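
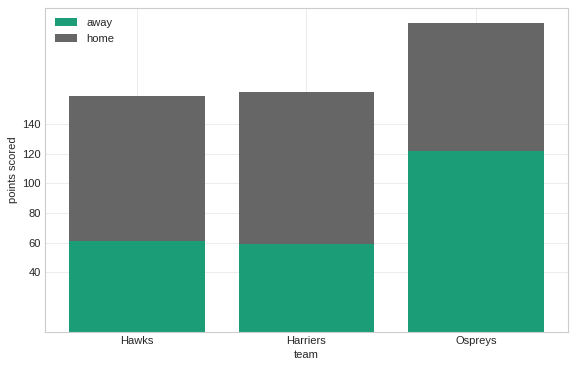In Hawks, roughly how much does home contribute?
home top ≈ 160, bottom ≈ 60; segment ≈ 100.

≈ 100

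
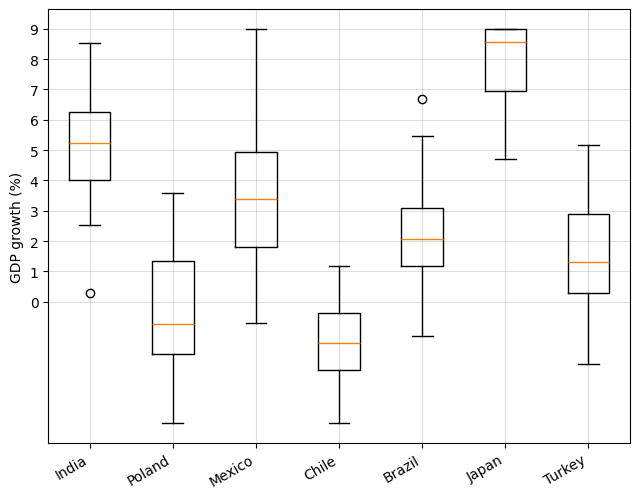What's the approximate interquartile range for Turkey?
≈ 3

Q3 ≈ 3, Q1 ≈ 0; IQR ≈ 3.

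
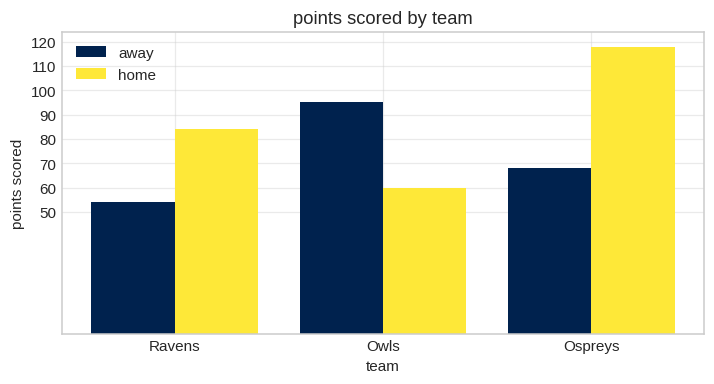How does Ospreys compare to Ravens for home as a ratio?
Ospreys ≈ 120, Ravens ≈ 80; 120/80 ≈ 1.5.

≈ 1.5×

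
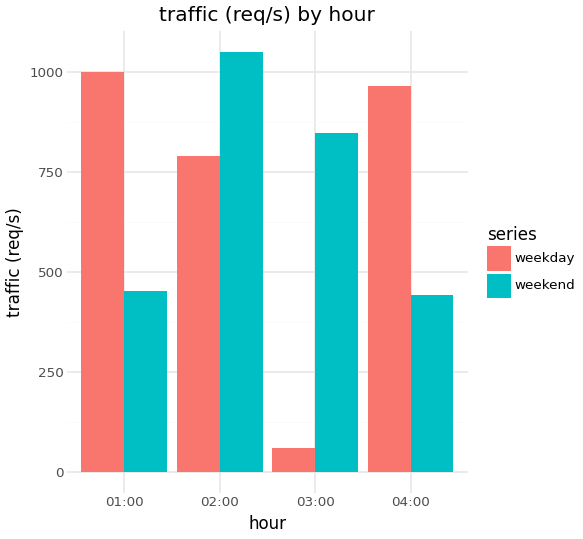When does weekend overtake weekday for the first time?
01:00: weekend ≈ 500 vs weekday ≈ 1000 (not yet); 02:00: weekend ≈ 1100 vs weekday ≈ 800 (first crossover).

02:00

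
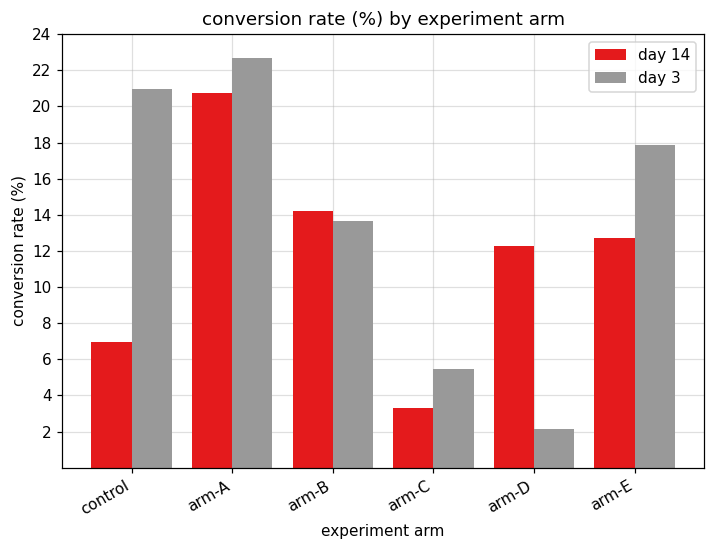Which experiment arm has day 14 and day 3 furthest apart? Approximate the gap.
control, ≈ 14 %

control: day 14 ≈ 6, day 3 ≈ 20 → gap ≈ 14. Next-largest (arm-D) is only ≈ 10.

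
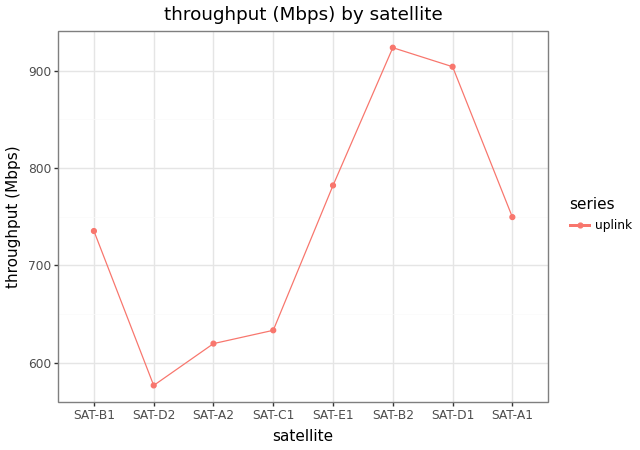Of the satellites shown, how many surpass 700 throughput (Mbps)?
5

Above 700: SAT-B1, SAT-E1, SAT-B2, SAT-D1, SAT-A1.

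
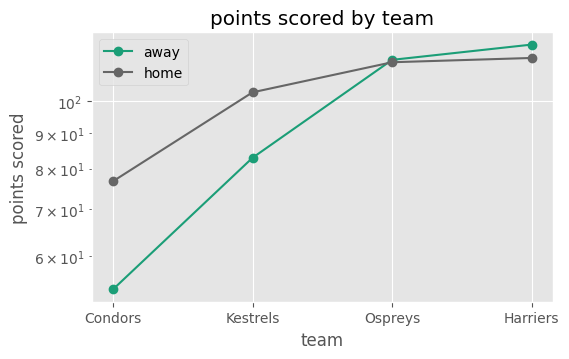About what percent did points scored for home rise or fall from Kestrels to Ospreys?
Kestrels ≈ 100, Ospreys ≈ 110; (110 − 100) / 100 ≈ +10%.

≈ +10%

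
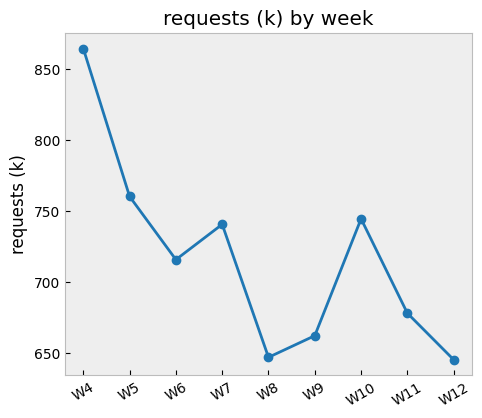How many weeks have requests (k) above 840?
Above 840: W4.

1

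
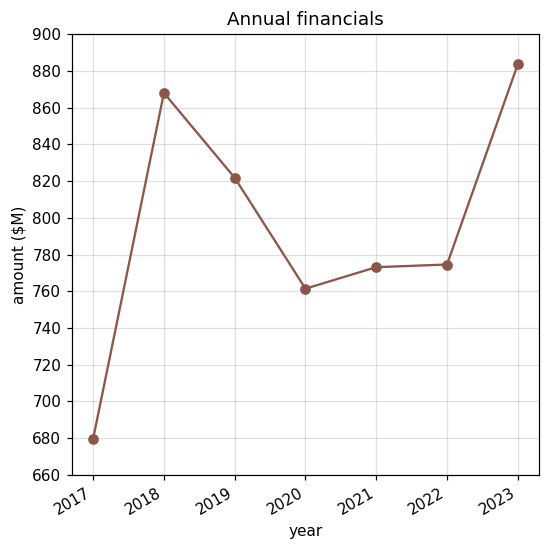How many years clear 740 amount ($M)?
6

Above 740: 2018, 2019, 2020, 2021, 2022, 2023.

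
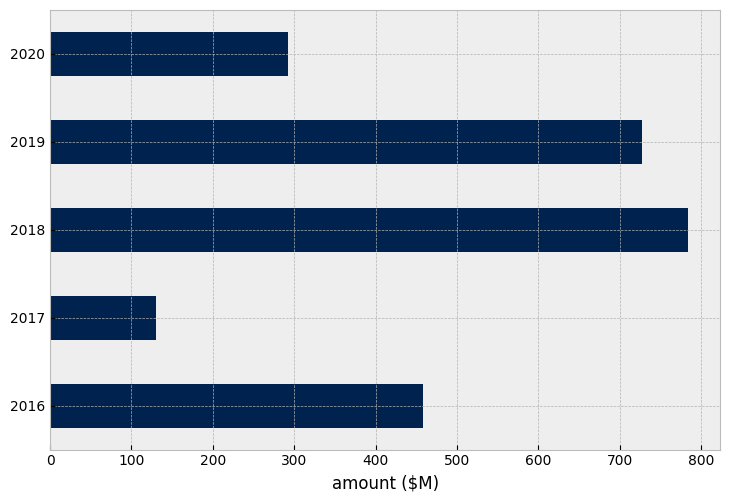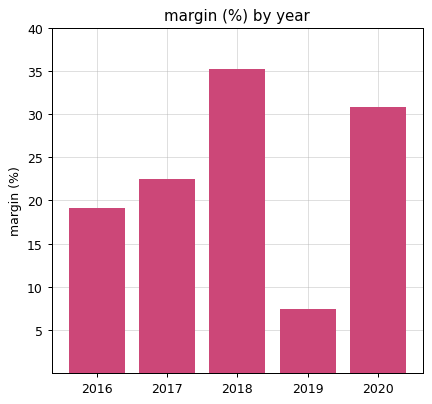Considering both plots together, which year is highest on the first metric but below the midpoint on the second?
Chart 2 median margin (%) ≈ 20; below-median years: 2016, 2019. Among those, 2019 has the highest amount ($M) (≈ 700).

2019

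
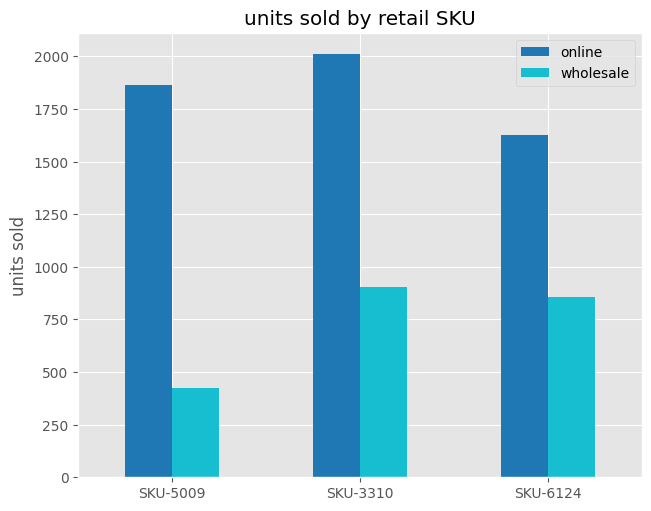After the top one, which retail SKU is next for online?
Top 3 for online: SKU-3310 ≈ 2000, SKU-5009 ≈ 1800, SKU-6124 ≈ 1600.

SKU-5009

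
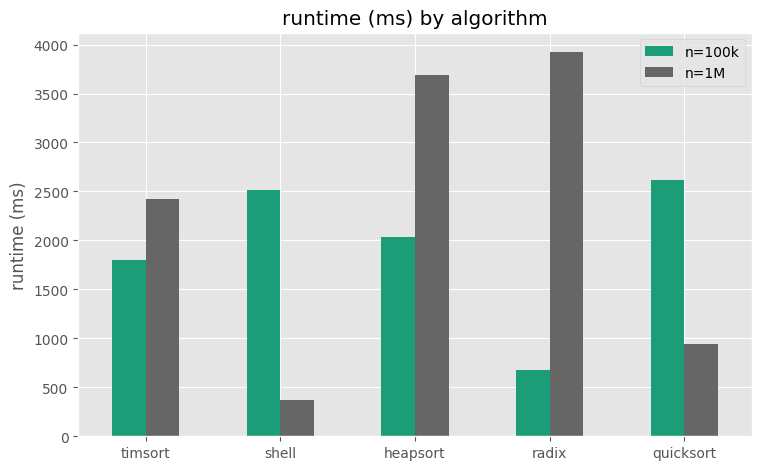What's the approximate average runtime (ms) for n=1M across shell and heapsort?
(500 + 3500) / 2 ≈ 2000.

≈ 2000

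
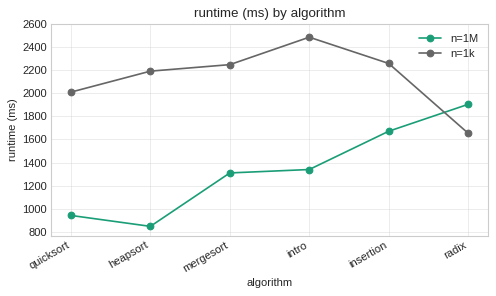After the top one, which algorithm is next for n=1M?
Top 3 for n=1M: radix ≈ 2000, insertion ≈ 1600, intro ≈ 1400.

insertion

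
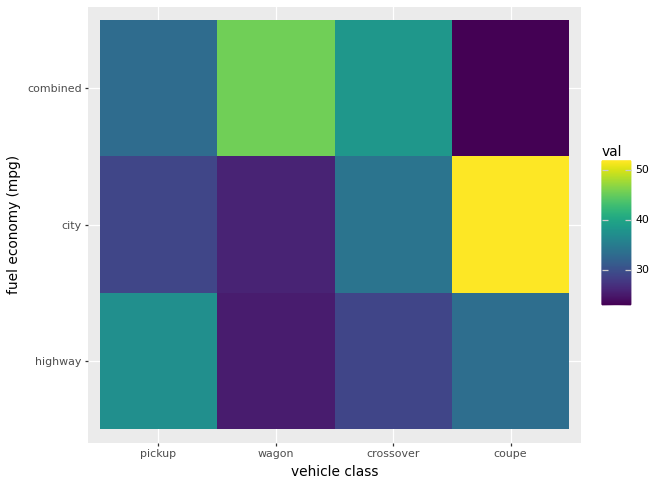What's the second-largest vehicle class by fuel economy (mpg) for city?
crossover

Top 3 for city: coupe ≈ 50, crossover ≈ 35, pickup ≈ 30.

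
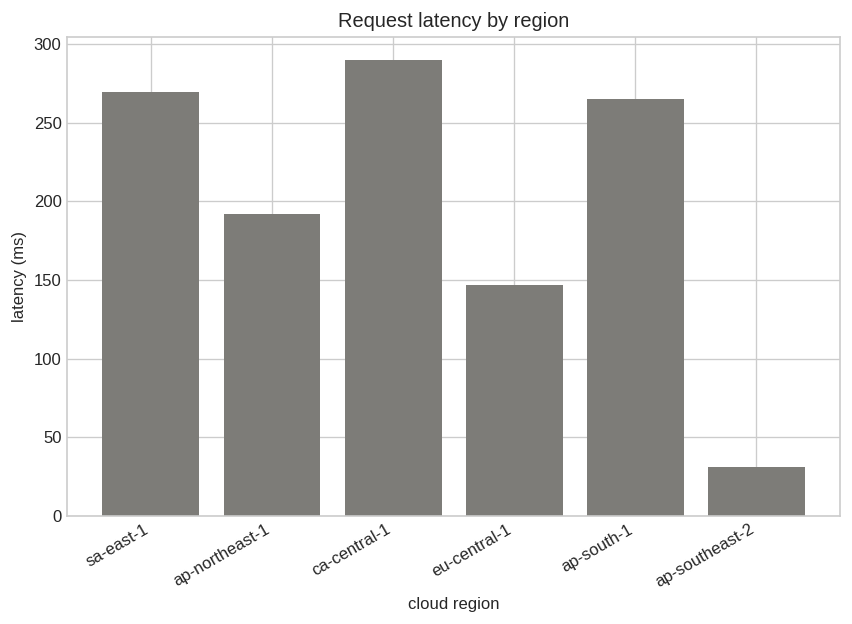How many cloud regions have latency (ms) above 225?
3

Above 225: sa-east-1, ca-central-1, ap-south-1.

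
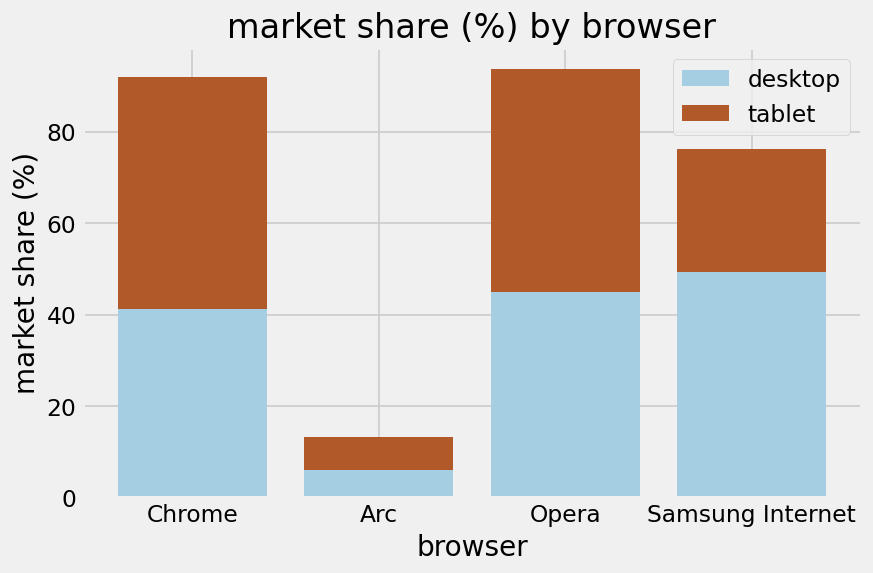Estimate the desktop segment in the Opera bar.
desktop top ≈ 40, bottom ≈ 0; segment ≈ 40.

≈ 40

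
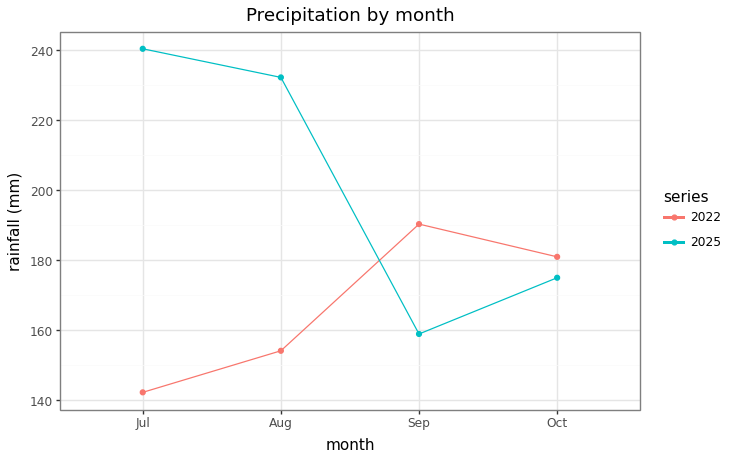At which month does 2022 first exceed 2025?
Sep

Aug: 2022 ≈ 150 vs 2025 ≈ 230 (not yet); Sep: 2022 ≈ 190 vs 2025 ≈ 160 (first crossover).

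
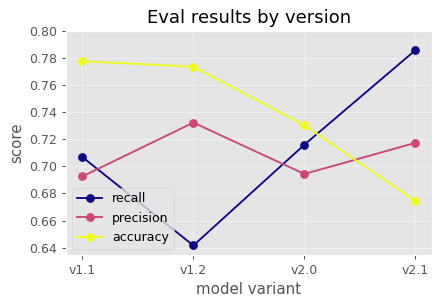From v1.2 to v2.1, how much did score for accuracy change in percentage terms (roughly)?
≈ -12.8%

v1.2 ≈ 0.78, v2.1 ≈ 0.68; (0.68 − 0.78) / 0.78 ≈ -12.8%.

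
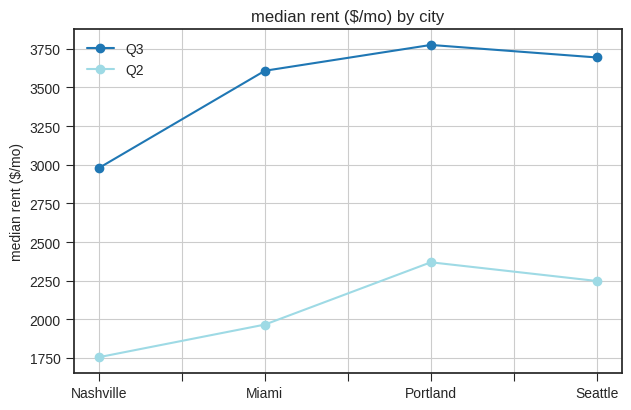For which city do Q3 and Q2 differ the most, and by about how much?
Miami, ≈ 1600 $/mo

Miami: Q3 ≈ 3600, Q2 ≈ 2000 → gap ≈ 1600. Next-largest (Seattle) is only ≈ 1400.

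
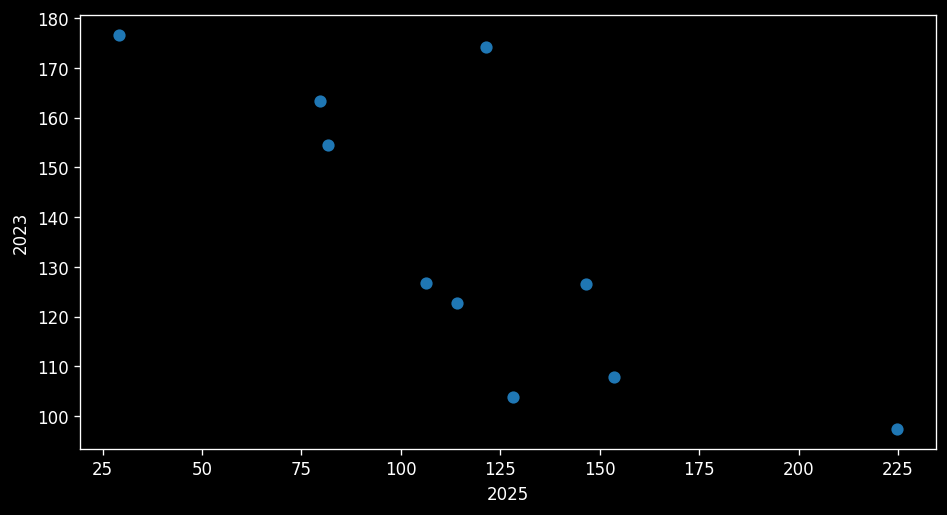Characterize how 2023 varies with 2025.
negative, strong

Points are negatively correlated; strong (|r| ≈ 0.8).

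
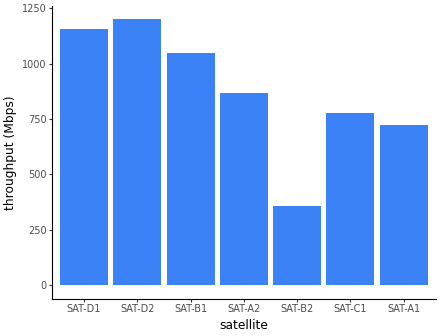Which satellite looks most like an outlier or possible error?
SAT-B2

SAT-B2 ≈ 400; the rest sit between ≈ 700 and ≈ 1200.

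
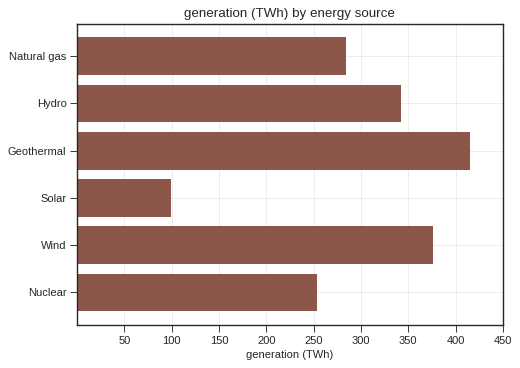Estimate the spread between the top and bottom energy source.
Max Geothermal ≈ 400, min Solar ≈ 100; range ≈ 300.

≈ 300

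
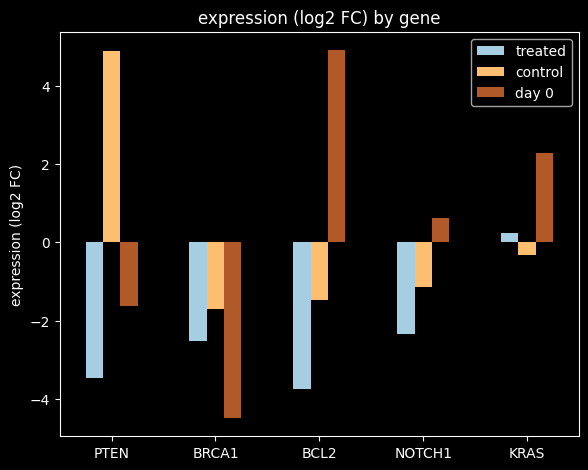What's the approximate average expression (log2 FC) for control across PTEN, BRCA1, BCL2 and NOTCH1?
(5 + -2 + -1 + -1) / 4 ≈ 0.

≈ 0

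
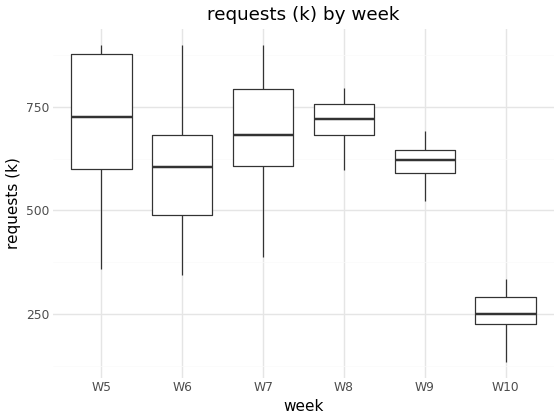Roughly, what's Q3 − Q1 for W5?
≈ 300

Q3 ≈ 900, Q1 ≈ 600; IQR ≈ 300.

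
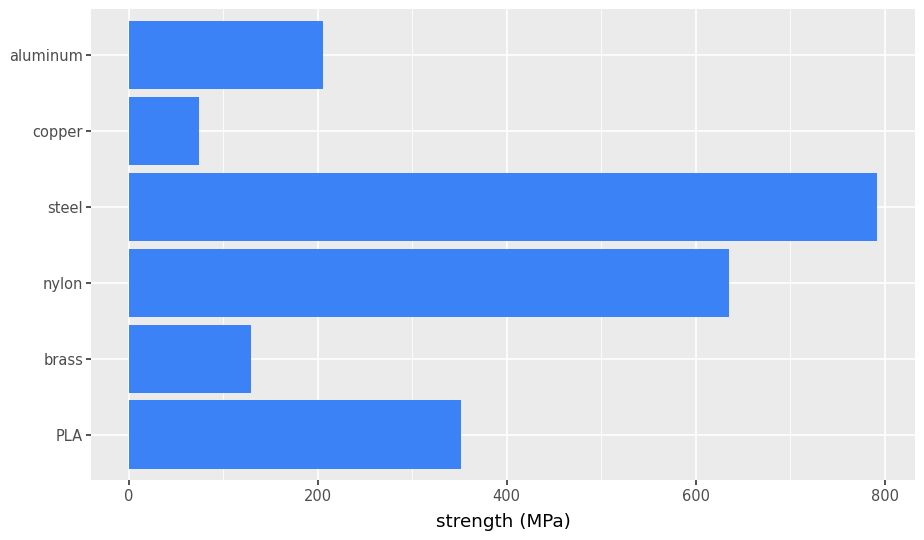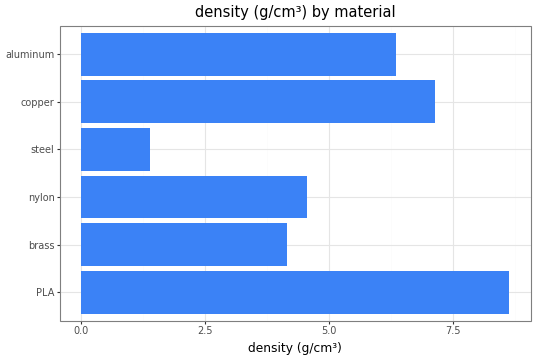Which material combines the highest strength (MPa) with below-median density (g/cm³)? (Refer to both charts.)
Chart 2 median density (g/cm³) ≈ 5; below-median materials: brass, nylon, steel. Among those, steel has the highest strength (MPa) (≈ 800).

steel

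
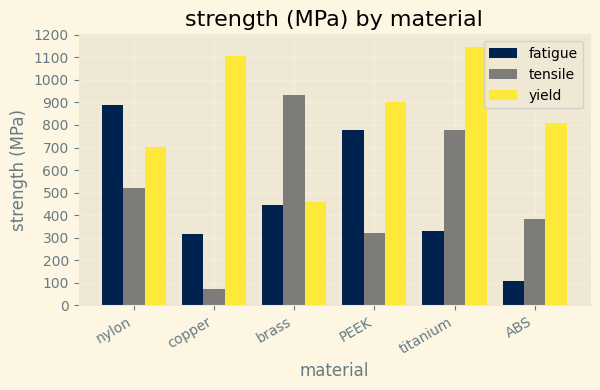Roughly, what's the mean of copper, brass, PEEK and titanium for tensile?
≈ 525

(100 + 900 + 300 + 800) / 4 ≈ 525.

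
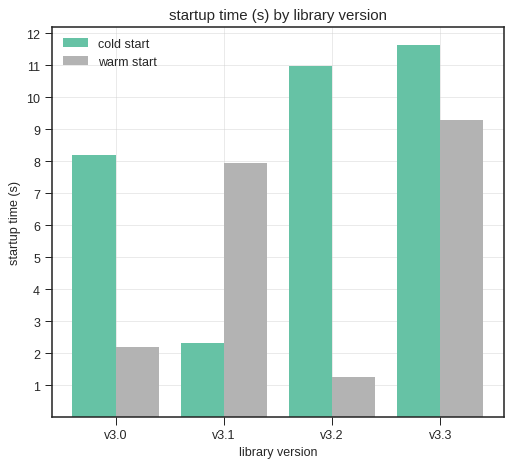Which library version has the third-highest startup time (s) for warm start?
v3.0

Top 4 for warm start: v3.3 ≈ 9, v3.1 ≈ 8, v3.0 ≈ 2, v3.2 ≈ 1.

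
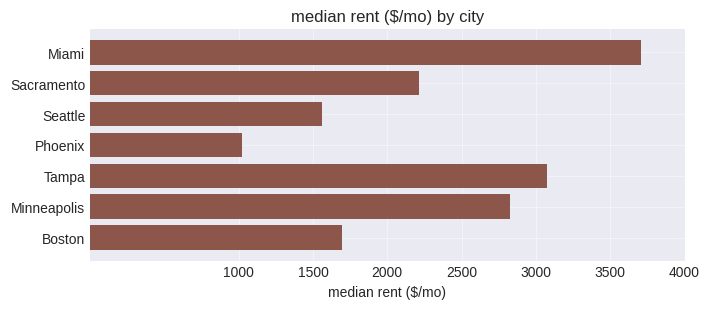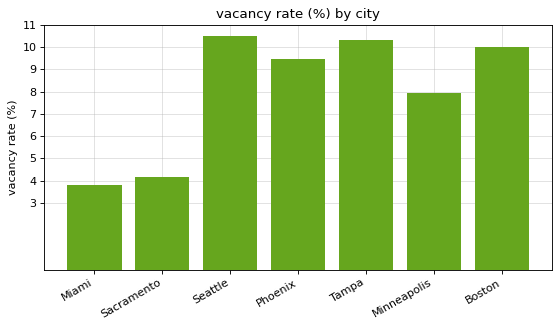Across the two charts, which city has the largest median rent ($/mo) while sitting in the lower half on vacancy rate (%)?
Chart 2 median vacancy rate (%) ≈ 9; below-median cities: Miami, Sacramento, Minneapolis. Among those, Miami has the highest median rent ($/mo) (≈ 3500).

Miami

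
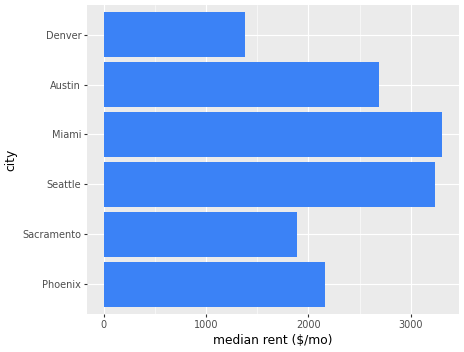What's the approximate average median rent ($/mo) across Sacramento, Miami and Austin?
≈ 2667

(2000 + 3500 + 2500) / 3 ≈ 2667.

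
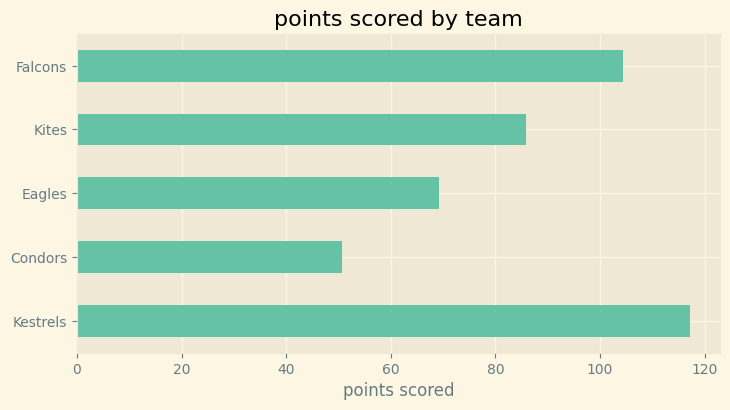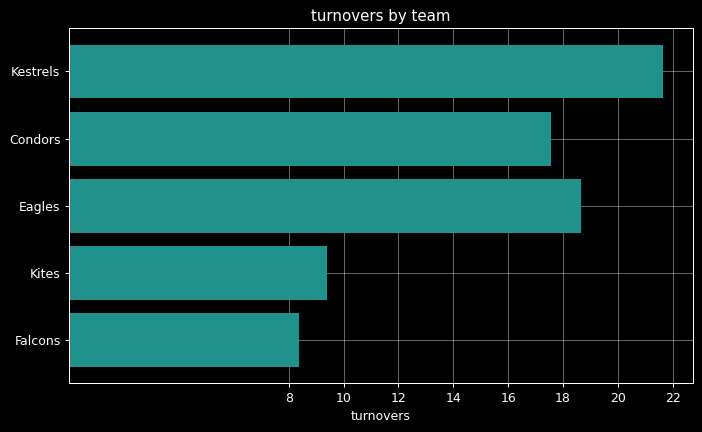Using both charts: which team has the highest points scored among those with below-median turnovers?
Chart 2 median turnovers ≈ 18; below-median teams: Kites, Falcons. Among those, Falcons has the highest points scored (≈ 100).

Falcons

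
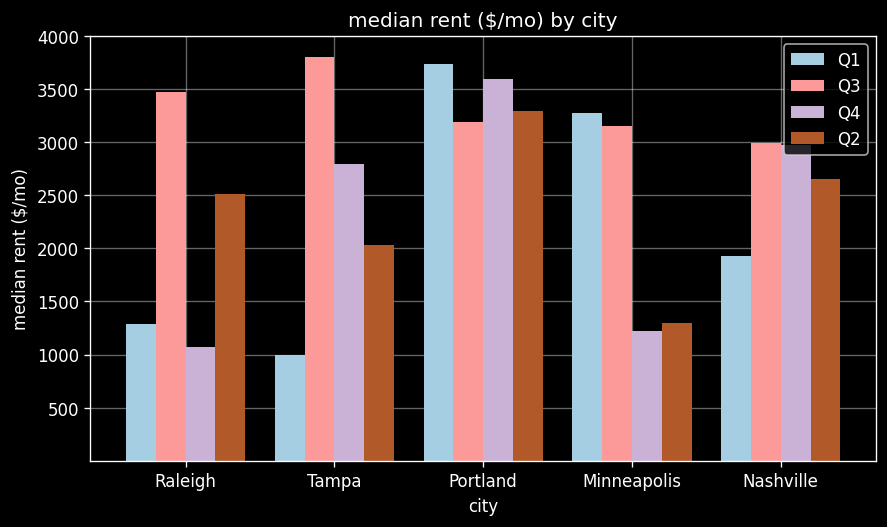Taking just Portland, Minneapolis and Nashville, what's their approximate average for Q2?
≈ 2500

(3500 + 1500 + 2500) / 3 ≈ 2500.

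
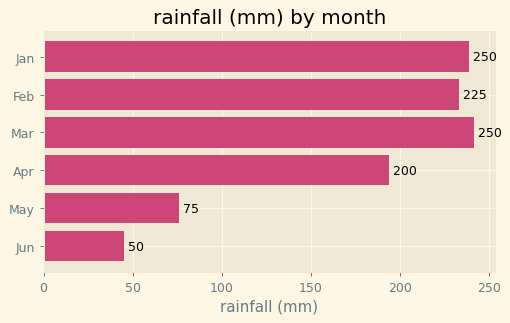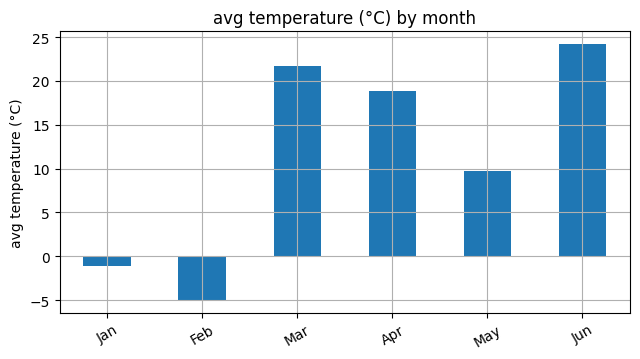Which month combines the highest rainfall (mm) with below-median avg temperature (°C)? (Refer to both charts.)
Chart 2 median avg temperature (°C) ≈ 15; below-median months: Jan, Feb, May. Among those, Jan has the highest rainfall (mm) (≈ 250).

Jan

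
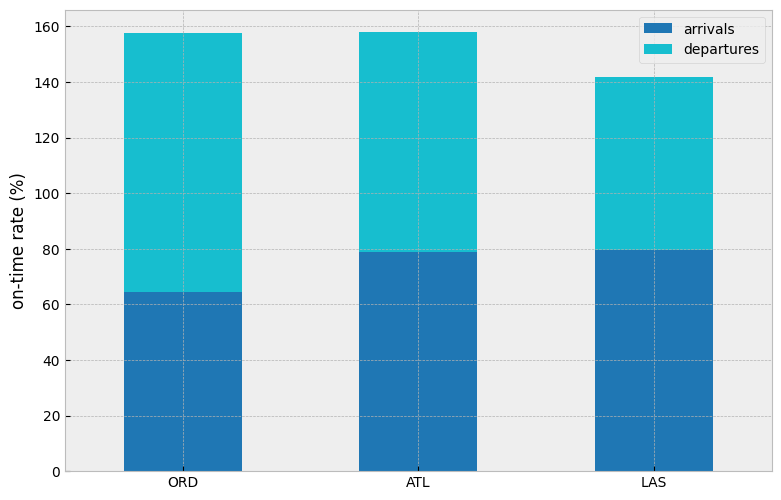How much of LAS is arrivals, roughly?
arrivals top ≈ 80, bottom ≈ 0; segment ≈ 80.

≈ 80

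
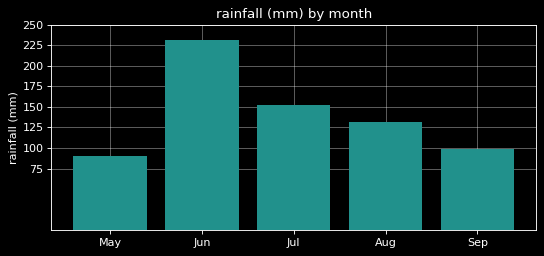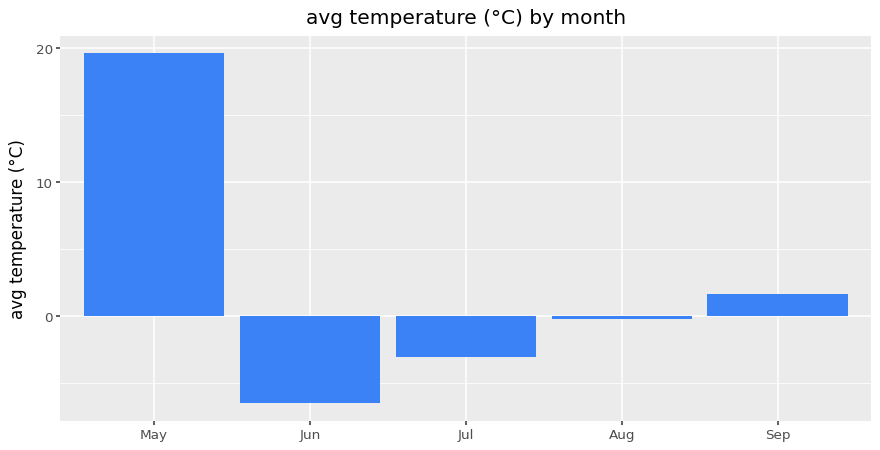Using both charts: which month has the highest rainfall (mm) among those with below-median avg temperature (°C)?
Jun

Chart 2 median avg temperature (°C) ≈ 0; below-median months: Jun, Jul. Among those, Jun has the highest rainfall (mm) (≈ 225).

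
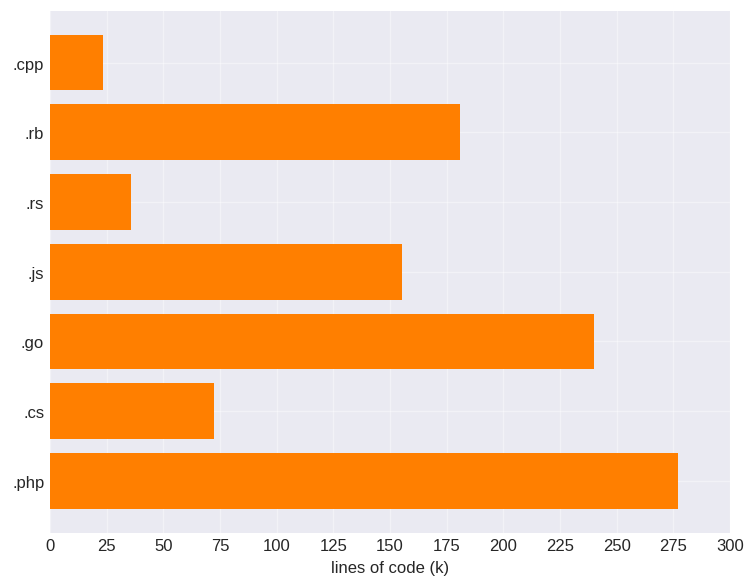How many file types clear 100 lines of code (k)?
Above 100: .rb, .js, .go, .php.

4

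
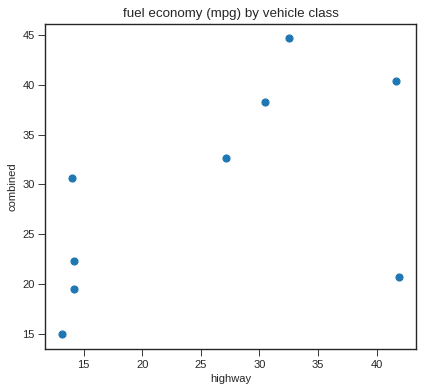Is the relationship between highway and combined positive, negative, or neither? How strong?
positive, moderate

Points are positively correlated; moderate (|r| ≈ 0.5).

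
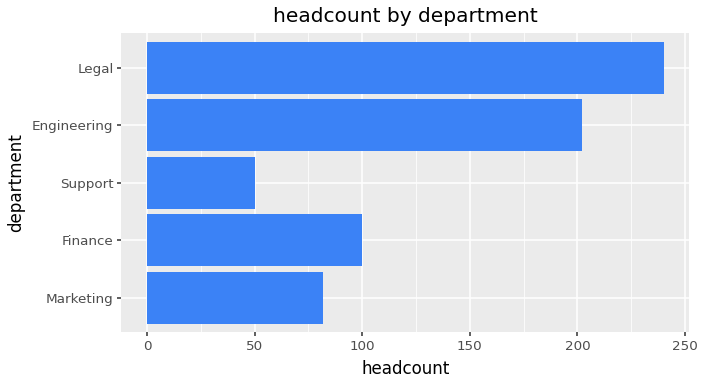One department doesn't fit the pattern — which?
Legal ≈ 240; the rest sit between ≈ 40 and ≈ 200.

Legal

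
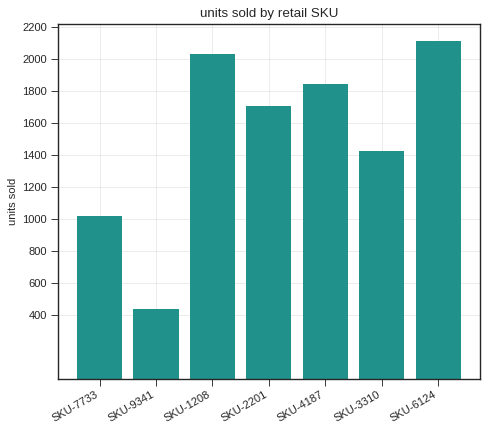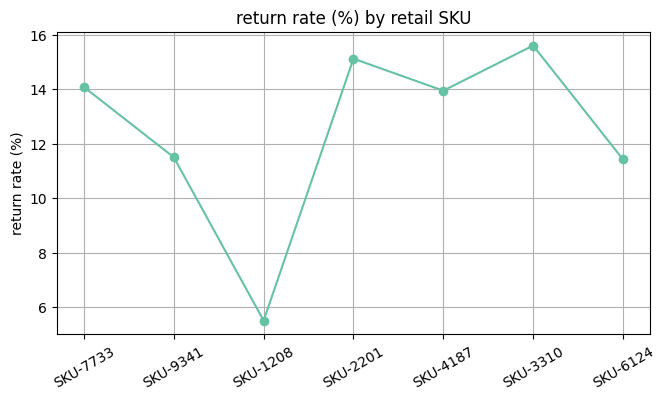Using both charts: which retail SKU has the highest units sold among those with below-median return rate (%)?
SKU-6124

Chart 2 median return rate (%) ≈ 14; below-median retail SKUs: SKU-9341, SKU-1208, SKU-6124. Among those, SKU-6124 has the highest units sold (≈ 2200).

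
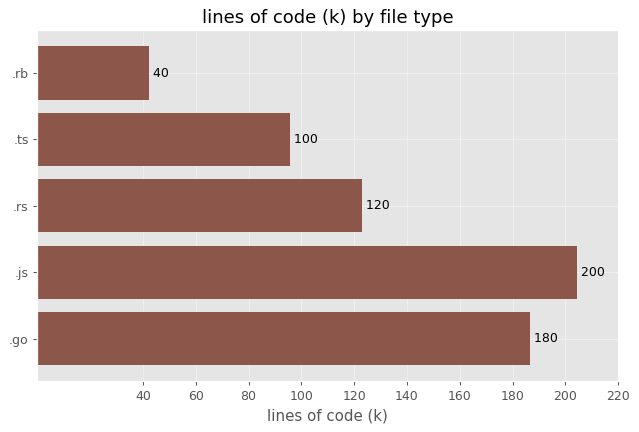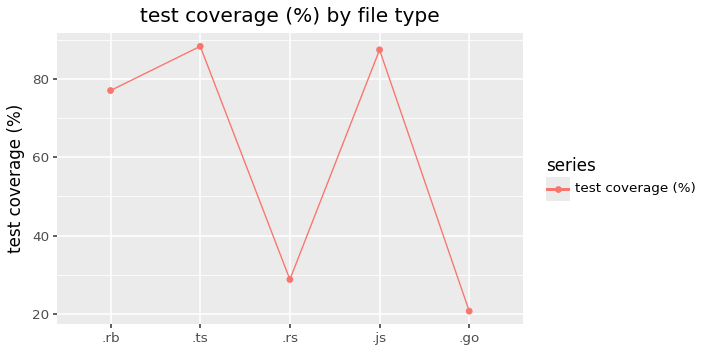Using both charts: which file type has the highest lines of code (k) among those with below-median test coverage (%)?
.go

Chart 2 median test coverage (%) ≈ 80; below-median file types: .rs, .go. Among those, .go has the highest lines of code (k) (≈ 180).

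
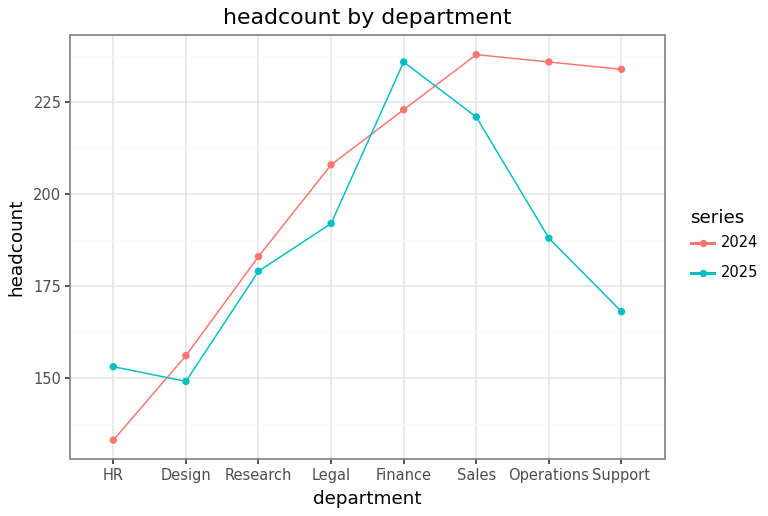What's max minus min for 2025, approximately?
Max Finance ≈ 240, min Design ≈ 150; range ≈ 90.

≈ 90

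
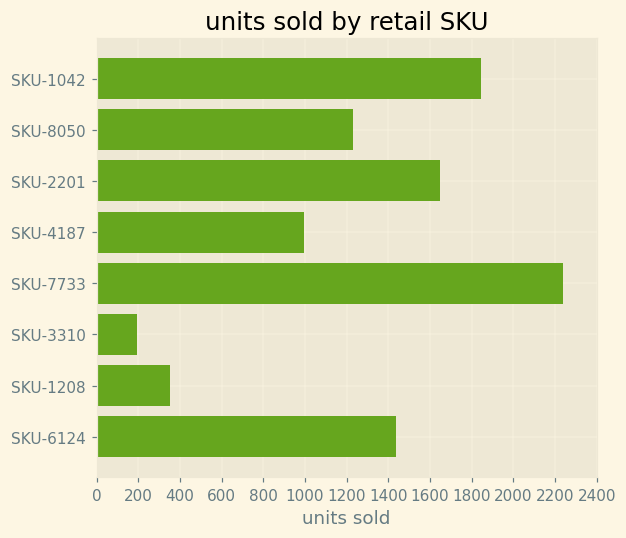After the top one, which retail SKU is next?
Top 3: SKU-7733 ≈ 2200, SKU-1042 ≈ 1800, SKU-2201 ≈ 1600.

SKU-1042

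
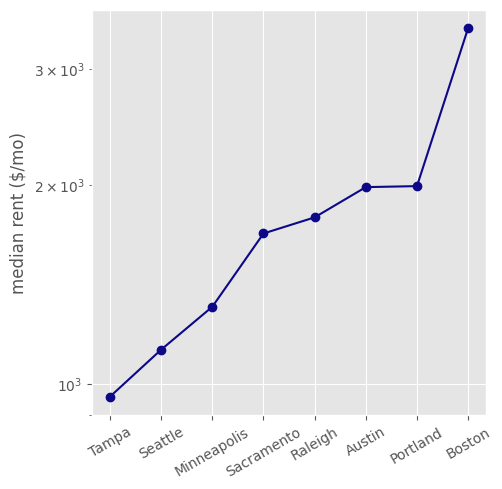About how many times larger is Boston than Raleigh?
Boston ≈ 3500, Raleigh ≈ 2000; 3500/2000 ≈ 1.75.

≈ 1.75×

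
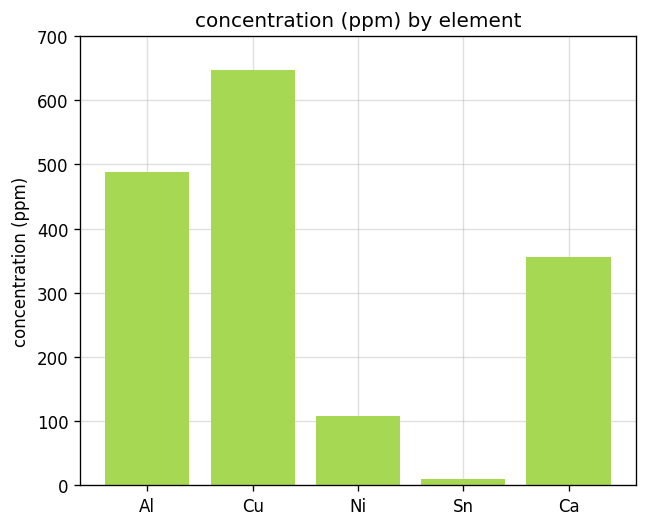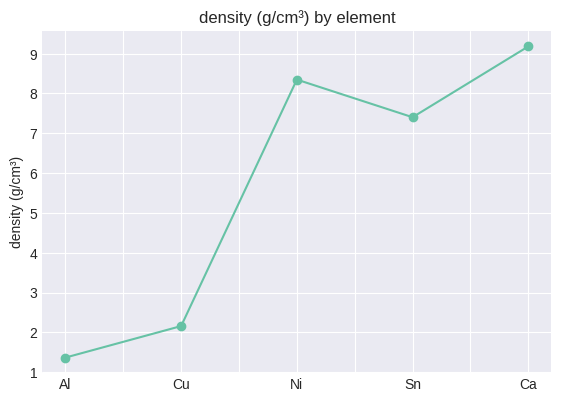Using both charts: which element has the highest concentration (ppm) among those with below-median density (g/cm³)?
Cu

Chart 2 median density (g/cm³) ≈ 7; below-median elements: Al, Cu. Among those, Cu has the highest concentration (ppm) (≈ 600).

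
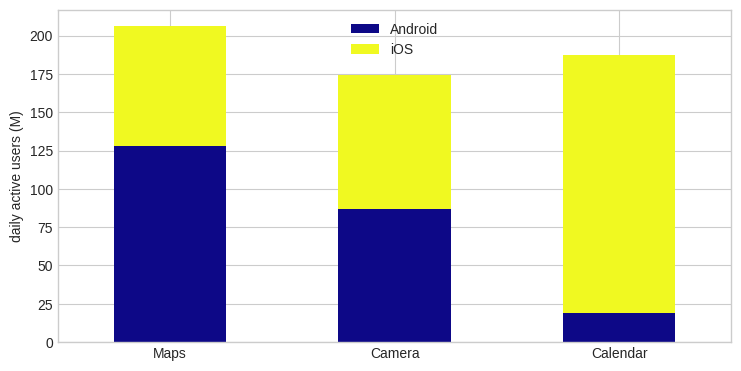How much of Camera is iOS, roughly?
iOS top ≈ 180, bottom ≈ 80; segment ≈ 100.

≈ 100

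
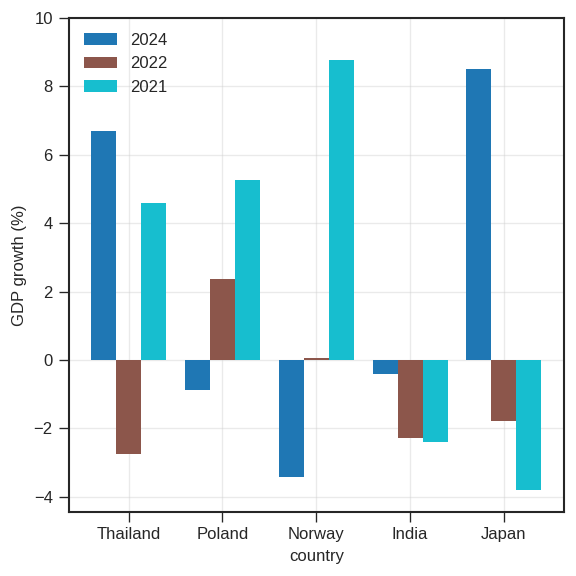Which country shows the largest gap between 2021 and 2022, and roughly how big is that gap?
Norway: 2021 ≈ 8, 2022 ≈ 0 → gap ≈ 8. Next-largest (Thailand) is only ≈ 6.

Norway, ≈ 8 %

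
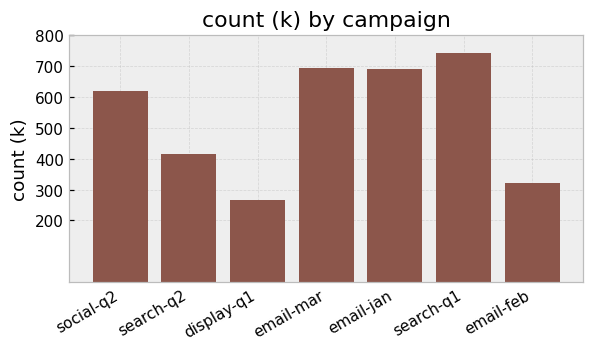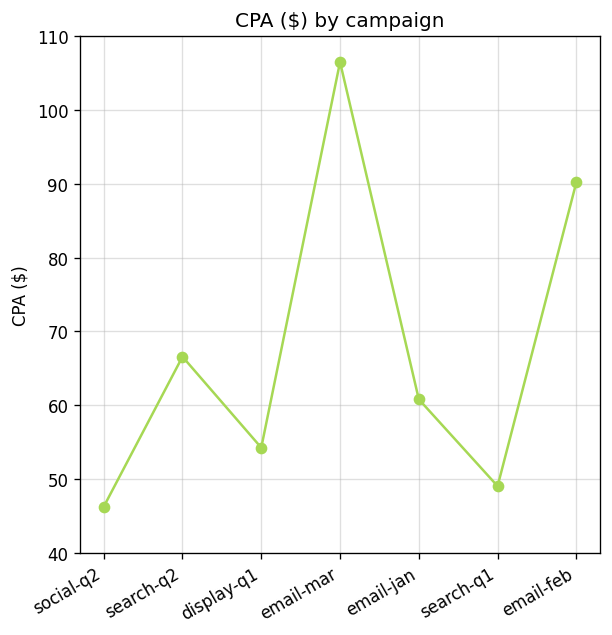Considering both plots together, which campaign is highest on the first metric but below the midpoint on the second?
Chart 2 median CPA ($) ≈ 60; below-median campaigns: social-q2, display-q1, search-q1. Among those, search-q1 has the highest count (k) (≈ 700).

search-q1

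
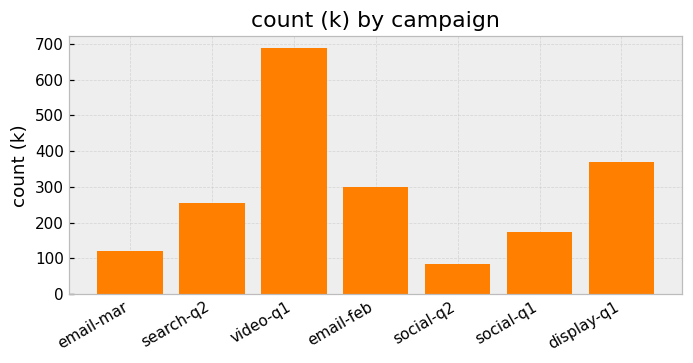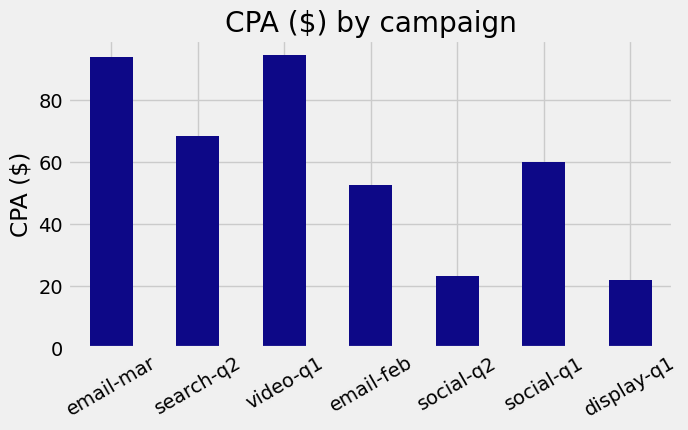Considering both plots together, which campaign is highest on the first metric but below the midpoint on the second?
display-q1

Chart 2 median CPA ($) ≈ 60; below-median campaigns: email-feb, social-q2, display-q1. Among those, display-q1 has the highest count (k) (≈ 400).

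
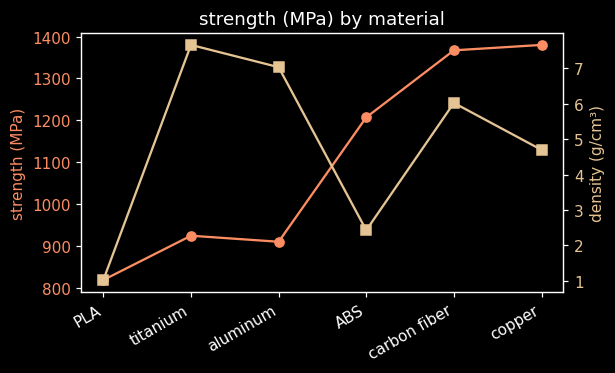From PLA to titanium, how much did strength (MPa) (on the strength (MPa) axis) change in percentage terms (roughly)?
PLA ≈ 800, titanium ≈ 900; (900 − 800) / 800 ≈ +12.5%.

≈ +12.5%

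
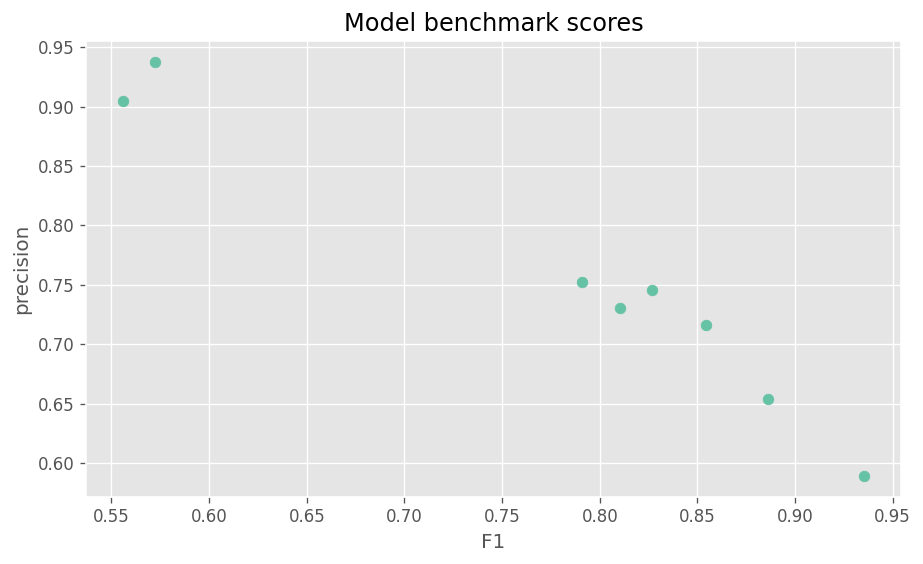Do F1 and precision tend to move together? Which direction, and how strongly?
Points are negatively correlated; strong (|r| ≈ 1.0).

negative, strong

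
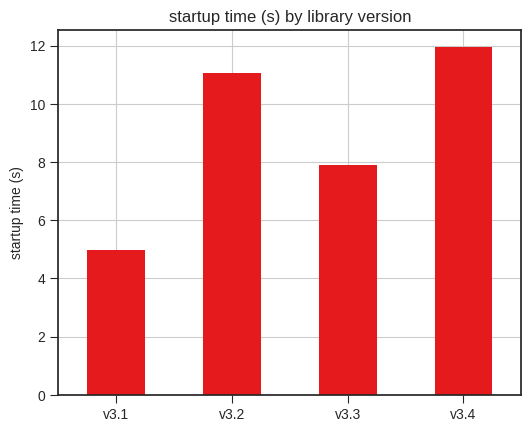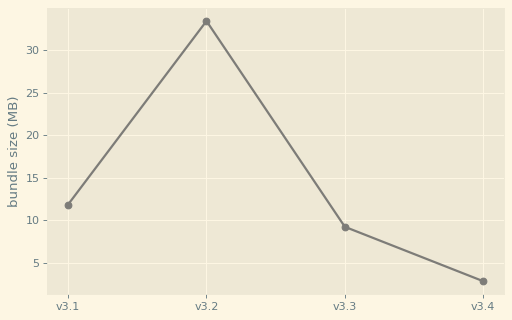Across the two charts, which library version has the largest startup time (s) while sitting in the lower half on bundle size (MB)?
Chart 2 median bundle size (MB) ≈ 10; below-median library versions: v3.3, v3.4. Among those, v3.4 has the highest startup time (s) (≈ 12).

v3.4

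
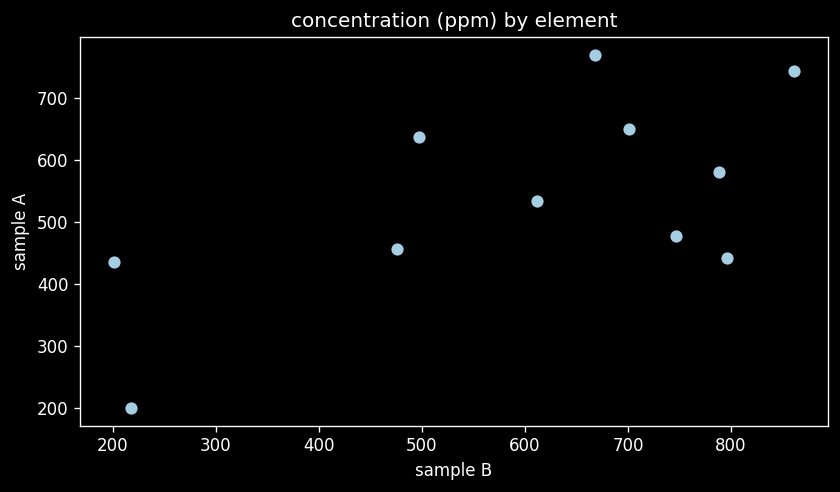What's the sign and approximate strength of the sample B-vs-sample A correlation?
Points are positively correlated; moderate (|r| ≈ 0.6).

positive, moderate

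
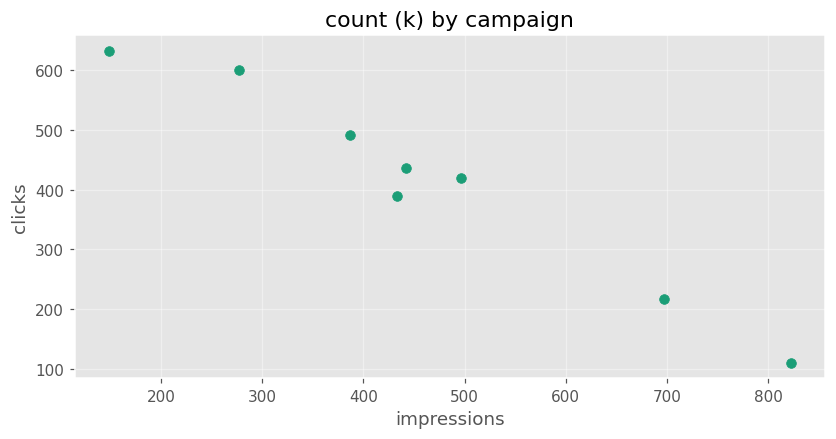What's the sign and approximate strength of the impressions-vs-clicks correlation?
negative, strong

Points are negatively correlated; strong (|r| ≈ 1.0).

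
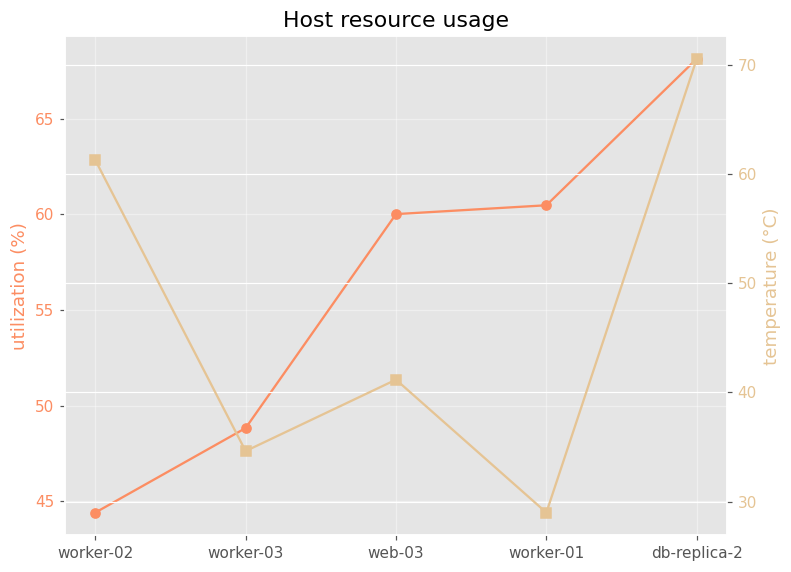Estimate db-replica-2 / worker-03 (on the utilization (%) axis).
db-replica-2 ≈ 68, worker-03 ≈ 48; 68/48 ≈ 1.42.

≈ 1.42×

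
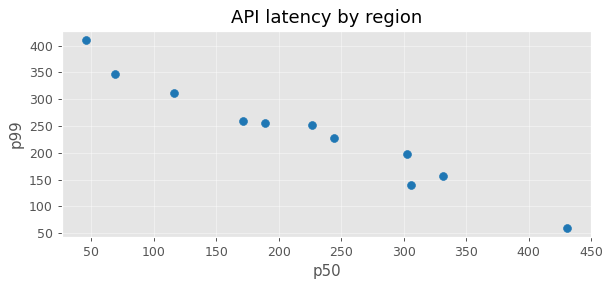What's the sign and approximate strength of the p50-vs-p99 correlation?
negative, strong

Points are negatively correlated; strong (|r| ≈ 1.0).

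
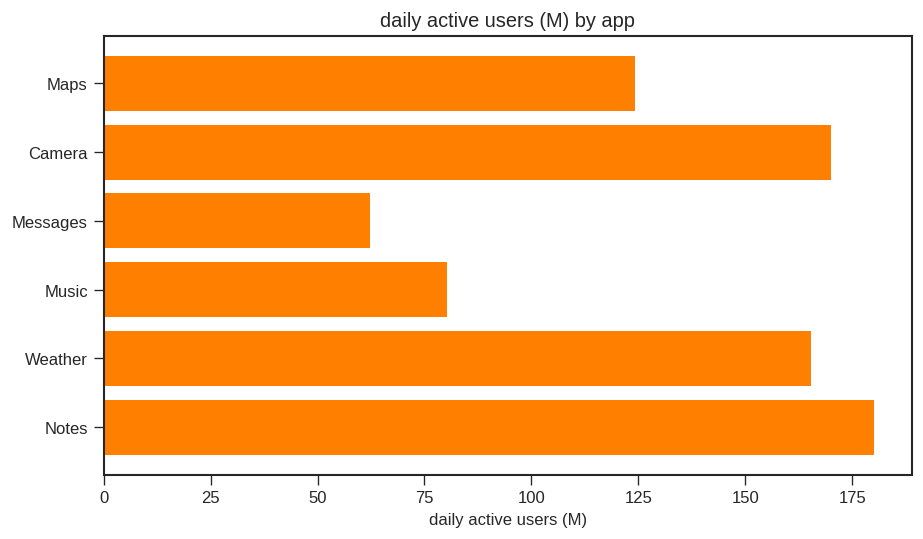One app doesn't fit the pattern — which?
Messages ≈ 60; the rest sit between ≈ 80 and ≈ 180.

Messages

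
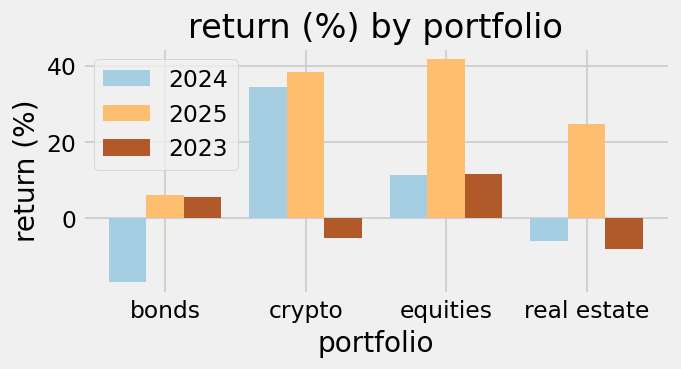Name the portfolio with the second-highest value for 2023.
Top 3 for 2023: equities ≈ 10, bonds ≈ 5, crypto ≈ -5.

bonds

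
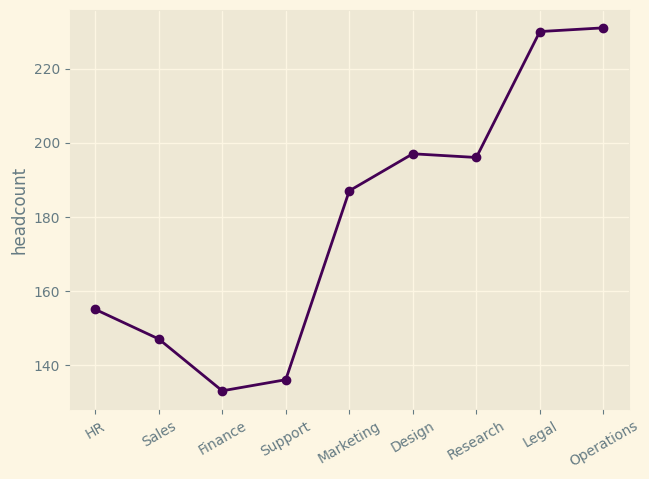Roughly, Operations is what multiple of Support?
Operations ≈ 230, Support ≈ 140; 230/140 ≈ 1.64.

≈ 1.64×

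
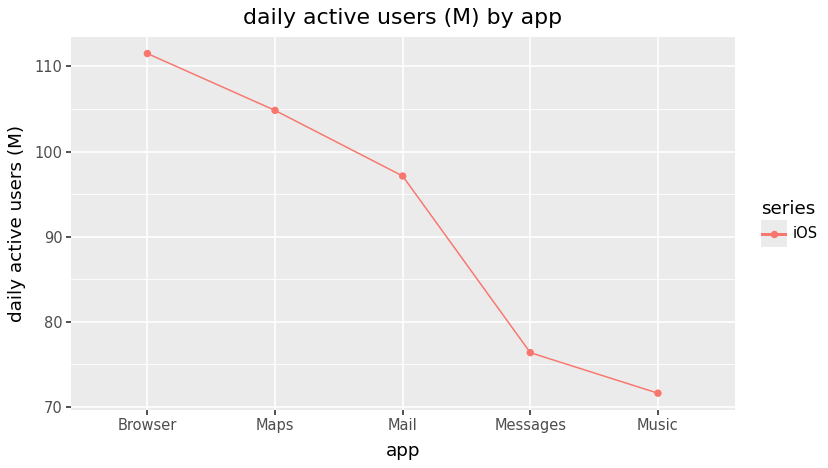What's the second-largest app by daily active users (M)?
Maps

Top 3: Browser ≈ 110, Maps ≈ 105, Mail ≈ 95.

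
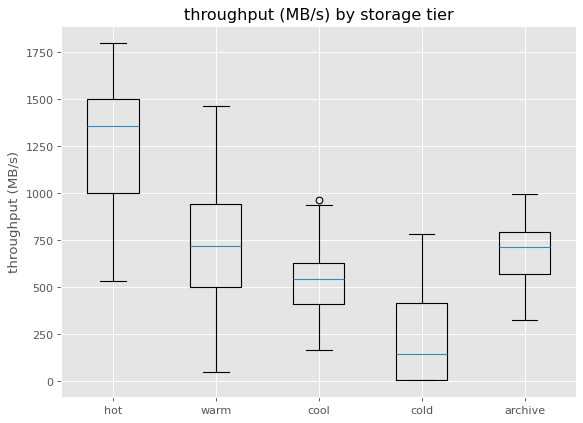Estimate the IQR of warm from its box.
Q3 ≈ 900, Q1 ≈ 500; IQR ≈ 400.

≈ 400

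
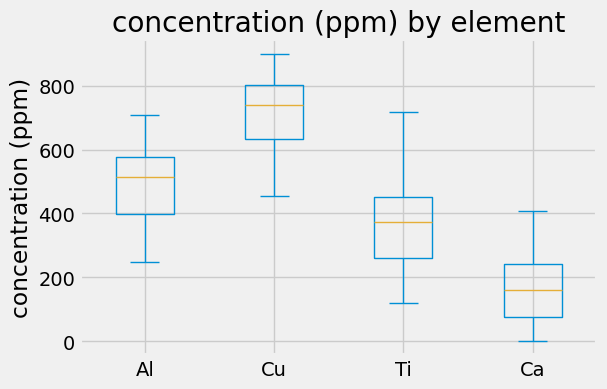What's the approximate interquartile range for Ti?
≈ 200

Q3 ≈ 450, Q1 ≈ 250; IQR ≈ 200.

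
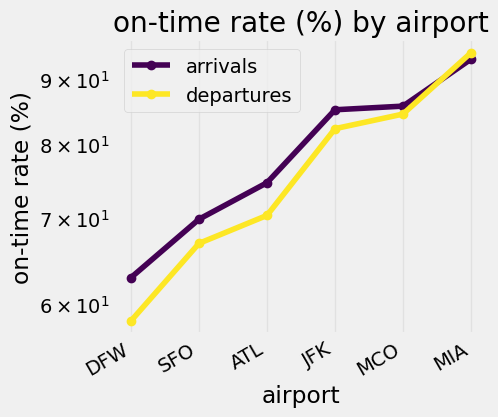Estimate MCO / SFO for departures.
≈ 1.31×

MCO ≈ 85, SFO ≈ 65; 85/65 ≈ 1.31.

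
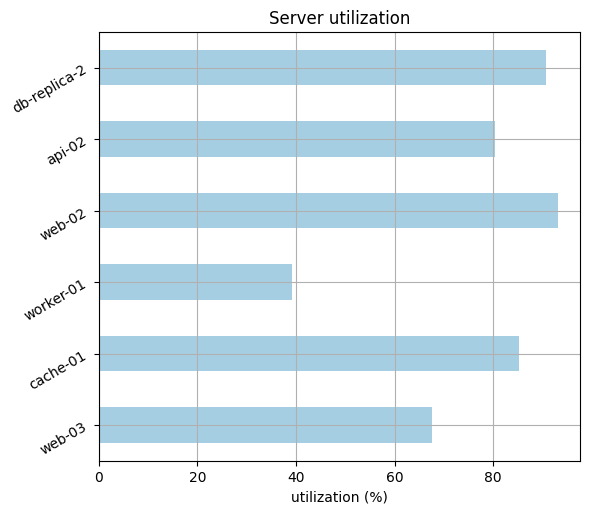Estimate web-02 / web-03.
≈ 1.29×

web-02 ≈ 90, web-03 ≈ 70; 90/70 ≈ 1.29.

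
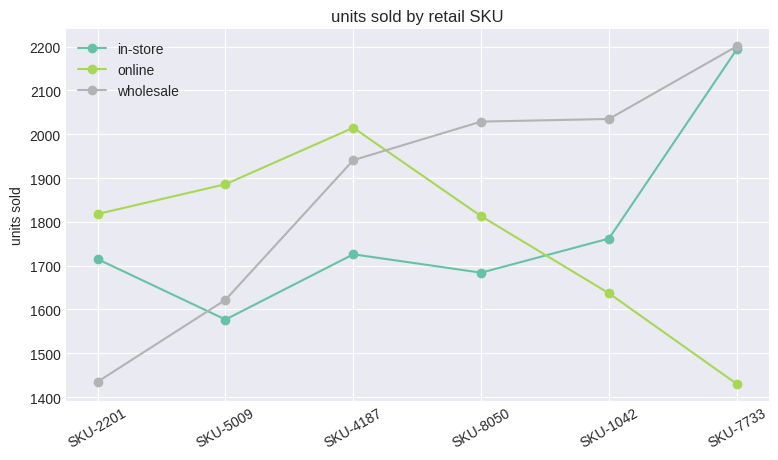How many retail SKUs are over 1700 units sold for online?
4

Above 1700: SKU-2201, SKU-5009, SKU-4187, SKU-8050.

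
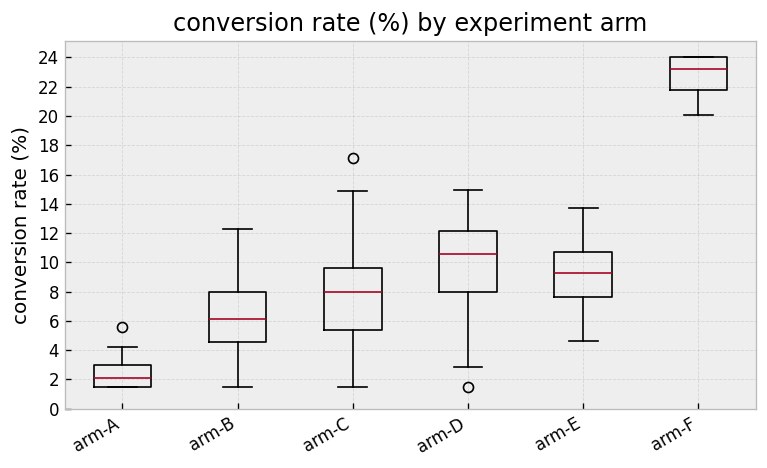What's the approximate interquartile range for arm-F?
Q3 ≈ 24, Q1 ≈ 22; IQR ≈ 2.

≈ 2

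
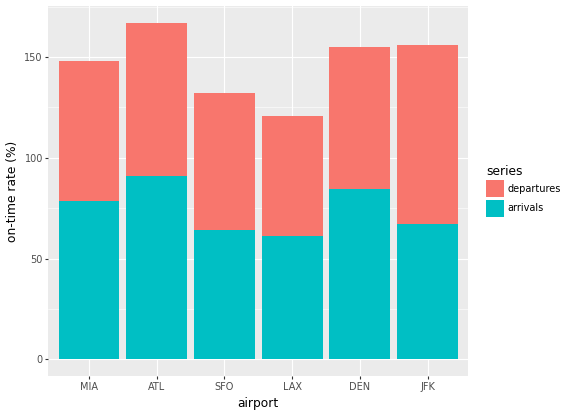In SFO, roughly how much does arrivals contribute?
≈ 60

arrivals top ≈ 60, bottom ≈ 0; segment ≈ 60.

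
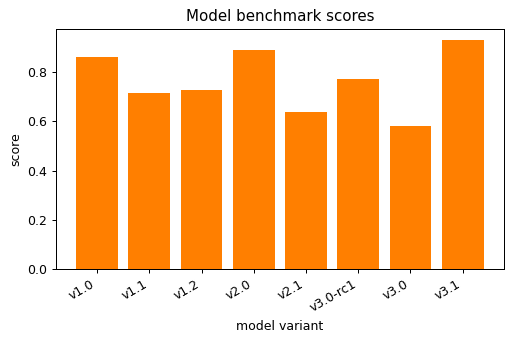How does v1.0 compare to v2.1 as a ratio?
≈ 1.5×

v1.0 ≈ 0.9, v2.1 ≈ 0.6; 0.9/0.6 ≈ 1.5.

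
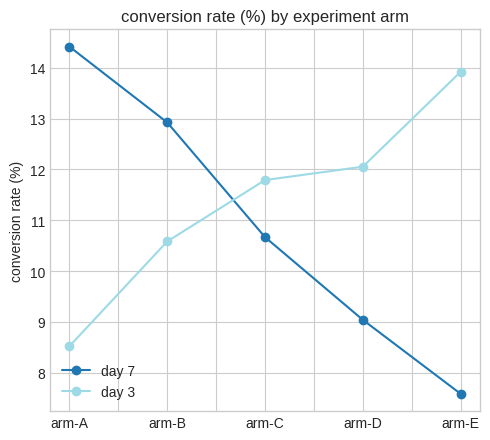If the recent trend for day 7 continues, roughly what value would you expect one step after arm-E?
Last three: 11, 9, 8 → slope ≈ -1.5/step → next ≈ 6.5.

≈ 6.5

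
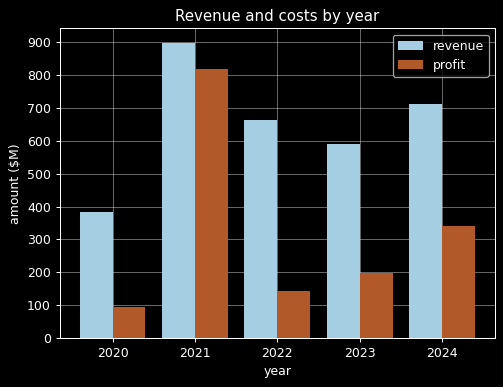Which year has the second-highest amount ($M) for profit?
2024

Top 3 for profit: 2021 ≈ 800, 2024 ≈ 300, 2023 ≈ 200.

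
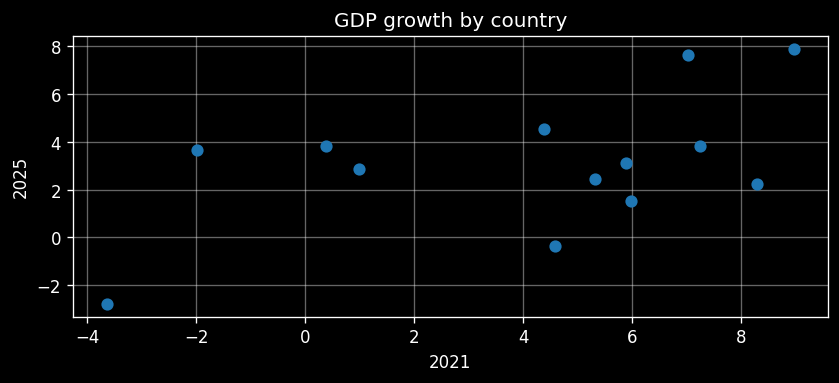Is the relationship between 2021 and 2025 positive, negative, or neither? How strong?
positive, moderate

Points are positively correlated; moderate (|r| ≈ 0.5).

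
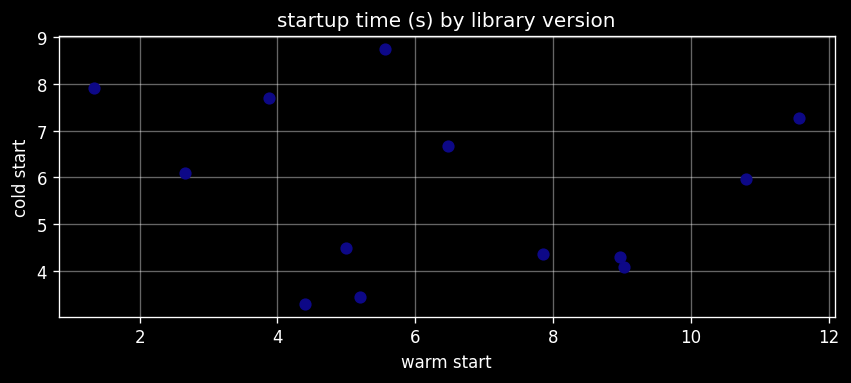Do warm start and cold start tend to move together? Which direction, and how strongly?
no clear correlation

Points are roughly uncorrelated; weak (|r| ≈ 0.2).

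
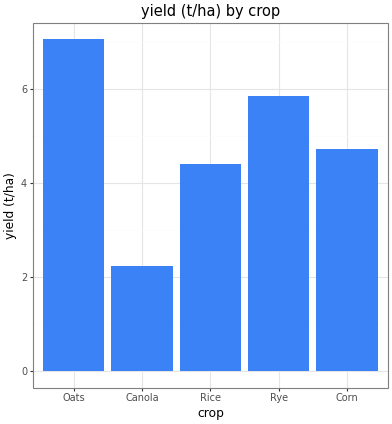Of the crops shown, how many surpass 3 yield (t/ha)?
Above 3: Oats, Rice, Rye, Corn.

4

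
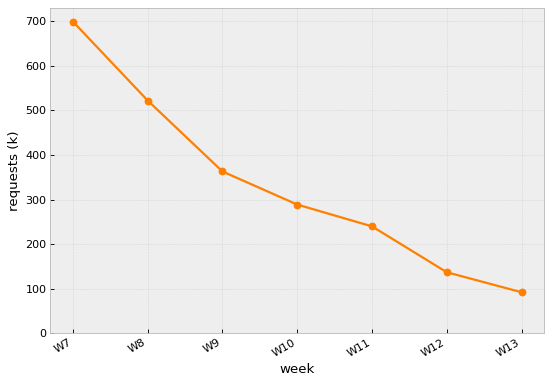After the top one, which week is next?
Top 3: W7 ≈ 700, W8 ≈ 500, W9 ≈ 400.

W8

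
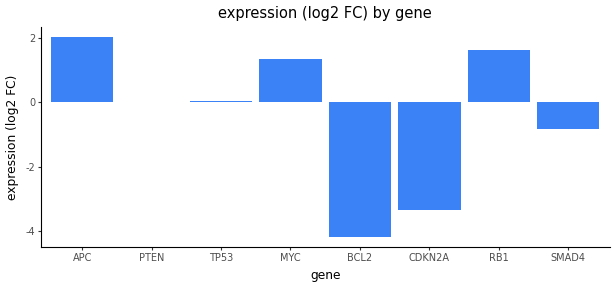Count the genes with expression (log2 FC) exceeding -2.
Above -2: APC, PTEN, TP53, MYC, RB1, SMAD4.

6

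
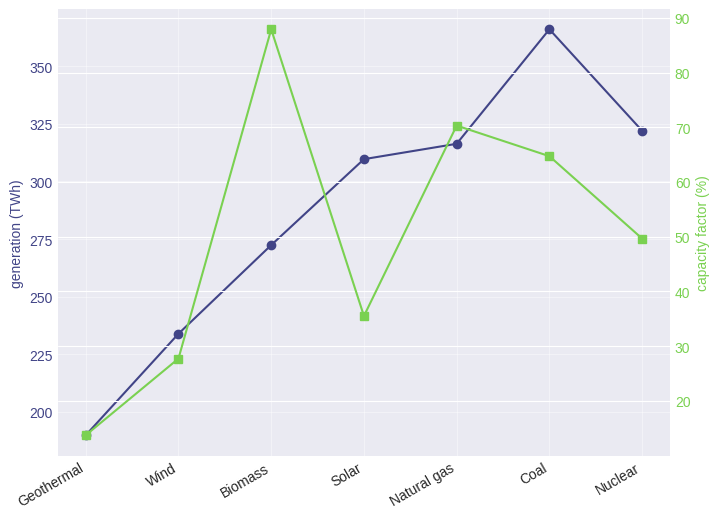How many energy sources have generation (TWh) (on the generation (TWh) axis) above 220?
6

Above 220: Wind, Biomass, Solar, Natural gas, Coal, Nuclear.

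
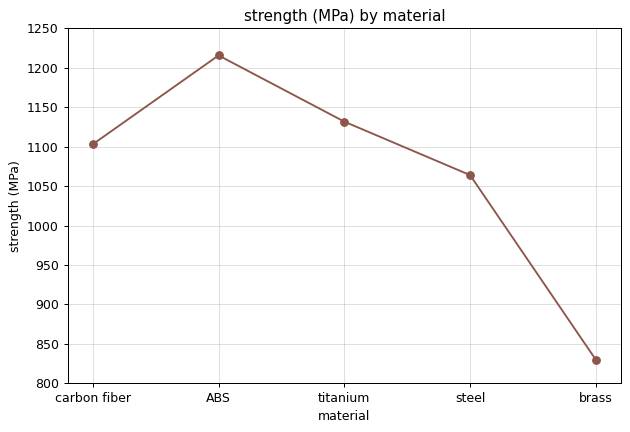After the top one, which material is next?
Top 3: ABS ≈ 1200, titanium ≈ 1150, carbon fiber ≈ 1100.

titanium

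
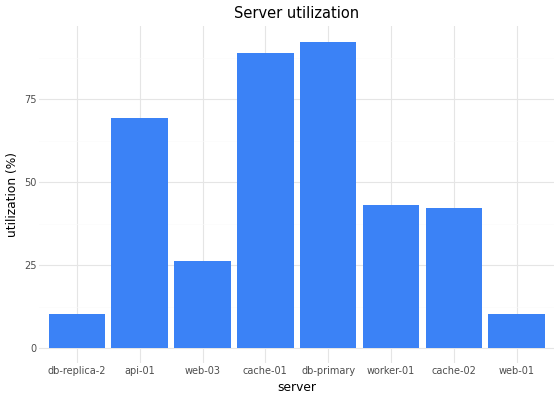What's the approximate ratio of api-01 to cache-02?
api-01 ≈ 70, cache-02 ≈ 40; 70/40 ≈ 1.75.

≈ 1.75×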